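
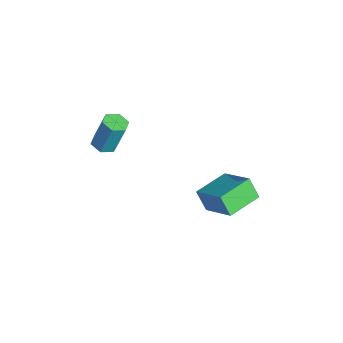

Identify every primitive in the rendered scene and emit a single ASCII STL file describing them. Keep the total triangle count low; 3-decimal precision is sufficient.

solid 
facet normal -0.080 -0.307 -0.948
outer loop
vertex -2.939 -2.173 2.505
vertex -3.476 -2.571 2.679
vertex -3.58 -1.919 2.477
endloop
endfacet
facet normal 0.362 0.878 -0.314
outer loop
vertex -2.939 -2.173 2.505
vertex -3.58 -1.919 2.477
vertex -2.788 -1.591 4.308
endloop
endfacet
facet normal 0.362 0.878 -0.314
outer loop
vertex -2.788 -1.591 4.308
vertex -3.58 -1.919 2.477
vertex -3.429 -1.337 4.28
endloop
endfacet
facet normal 0.080 0.305 0.949
outer loop
vertex -2.788 -1.591 4.308
vertex -3.429 -1.337 4.28
vertex -3.324 -1.989 4.481
endloop
endfacet
facet normal -0.080 -0.307 -0.948
outer loop
vertex -3.58 -1.919 2.477
vertex -3.476 -2.571 2.679
vertex -4.117 -2.317 2.651
endloop
endfacet
facet normal -0.624 0.758 -0.192
outer loop
vertex -3.58 -1.919 2.477
vertex -4.117 -2.317 2.651
vertex -3.429 -1.337 4.28
endloop
endfacet
facet normal -0.624 0.757 -0.192
outer loop
vertex -3.429 -1.337 4.28
vertex -4.117 -2.317 2.651
vertex -3.965 -1.735 4.453
endloop
endfacet
facet normal 0.080 0.305 0.949
outer loop
vertex -3.429 -1.337 4.28
vertex -3.965 -1.735 4.453
vertex -3.324 -1.989 4.481
endloop
endfacet
facet normal -0.080 -0.305 -0.949
outer loop
vertex -4.117 -2.317 2.651
vertex -3.476 -2.571 2.679
vertex -4.012 -2.969 2.852
endloop
endfacet
facet normal -0.985 -0.121 0.122
outer loop
vertex -4.117 -2.317 2.651
vertex -4.012 -2.969 2.852
vertex -3.965 -1.735 4.453
endloop
endfacet
facet normal -0.985 -0.120 0.121
outer loop
vertex -3.965 -1.735 4.453
vertex -4.012 -2.969 2.852
vertex -3.861 -2.387 4.655
endloop
endfacet
facet normal 0.080 0.307 0.948
outer loop
vertex -3.965 -1.735 4.453
vertex -3.861 -2.387 4.655
vertex -3.324 -1.989 4.481
endloop
endfacet
facet normal -0.080 -0.305 -0.949
outer loop
vertex -4.012 -2.969 2.852
vertex -3.476 -2.571 2.679
vertex -3.371 -3.223 2.88
endloop
endfacet
facet normal -0.362 -0.878 0.314
outer loop
vertex -4.012 -2.969 2.852
vertex -3.371 -3.223 2.88
vertex -3.861 -2.387 4.655
endloop
endfacet
facet normal -0.362 -0.878 0.314
outer loop
vertex -3.861 -2.387 4.655
vertex -3.371 -3.223 2.88
vertex -3.22 -2.641 4.683
endloop
endfacet
facet normal 0.080 0.307 0.948
outer loop
vertex -3.861 -2.387 4.655
vertex -3.22 -2.641 4.683
vertex -3.324 -1.989 4.481
endloop
endfacet
facet normal -0.080 -0.305 -0.949
outer loop
vertex -3.371 -3.223 2.88
vertex -3.476 -2.571 2.679
vertex -2.835 -2.825 2.707
endloop
endfacet
facet normal 0.624 -0.757 0.192
outer loop
vertex -3.371 -3.223 2.88
vertex -2.835 -2.825 2.707
vertex -3.22 -2.641 4.683
endloop
endfacet
facet normal 0.624 -0.758 0.192
outer loop
vertex -3.22 -2.641 4.683
vertex -2.835 -2.825 2.707
vertex -2.683 -2.243 4.509
endloop
endfacet
facet normal 0.080 0.307 0.948
outer loop
vertex -3.22 -2.641 4.683
vertex -2.683 -2.243 4.509
vertex -3.324 -1.989 4.481
endloop
endfacet
facet normal -0.080 -0.307 -0.948
outer loop
vertex -2.835 -2.825 2.707
vertex -3.476 -2.571 2.679
vertex -2.939 -2.173 2.505
endloop
endfacet
facet normal 0.985 0.119 -0.122
outer loop
vertex -2.835 -2.825 2.707
vertex -2.939 -2.173 2.505
vertex -2.683 -2.243 4.509
endloop
endfacet
facet normal 0.985 0.121 -0.122
outer loop
vertex -2.683 -2.243 4.509
vertex -2.939 -2.173 2.505
vertex -2.788 -1.591 4.308
endloop
endfacet
facet normal 0.080 0.305 0.949
outer loop
vertex -2.683 -2.243 4.509
vertex -2.788 -1.591 4.308
vertex -3.324 -1.989 4.481
endloop
endfacet
facet normal -0.402 -0.335 0.852
outer loop
vertex -1.884 2.885 -0.994
vertex -2.939 4.518 -0.85
vertex -3.472 1.957 -2.108
endloop
endfacet
facet normal 0.541 -0.838 -0.073
outer loop
vertex -2.961 2.382 -3.19
vertex -1.884 2.885 -0.994
vertex -3.472 1.957 -2.108
endloop
endfacet
facet normal -0.402 -0.335 0.852
outer loop
vertex -3.472 1.957 -2.108
vertex -2.939 4.518 -0.85
vertex -4.527 3.59 -1.964
endloop
endfacet
facet normal -0.738 -0.431 -0.518
outer loop
vertex -4.527 3.59 -1.964
vertex -2.961 2.382 -3.19
vertex -3.472 1.957 -2.108
endloop
endfacet
facet normal 0.738 0.431 0.518
outer loop
vertex -1.884 2.885 -0.994
vertex -2.428 4.943 -1.932
vertex -2.939 4.518 -0.85
endloop
endfacet
facet normal 0.541 -0.838 -0.073
outer loop
vertex -1.373 3.31 -2.076
vertex -1.884 2.885 -0.994
vertex -2.961 2.382 -3.19
endloop
endfacet
facet normal 0.738 0.431 0.518
outer loop
vertex -1.373 3.31 -2.076
vertex -2.428 4.943 -1.932
vertex -1.884 2.885 -0.994
endloop
endfacet
facet normal -0.541 0.838 0.073
outer loop
vertex -2.939 4.518 -0.85
vertex -2.428 4.943 -1.932
vertex -4.527 3.59 -1.964
endloop
endfacet
facet normal -0.738 -0.431 -0.518
outer loop
vertex -4.016 4.015 -3.046
vertex -2.961 2.382 -3.19
vertex -4.527 3.59 -1.964
endloop
endfacet
facet normal -0.541 0.838 0.073
outer loop
vertex -4.527 3.59 -1.964
vertex -2.428 4.943 -1.932
vertex -4.016 4.015 -3.046
endloop
endfacet
facet normal 0.402 0.335 -0.852
outer loop
vertex -4.016 4.015 -3.046
vertex -1.373 3.31 -2.076
vertex -2.961 2.382 -3.19
endloop
endfacet
facet normal 0.402 0.335 -0.852
outer loop
vertex -2.428 4.943 -1.932
vertex -1.373 3.31 -2.076
vertex -4.016 4.015 -3.046
endloop
endfacet

endsolid


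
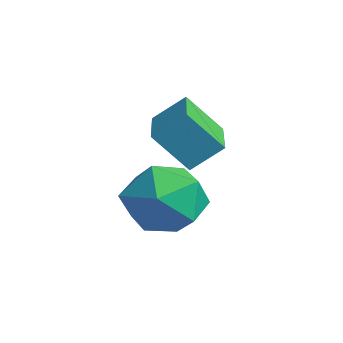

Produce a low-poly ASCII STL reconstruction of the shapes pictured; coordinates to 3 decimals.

solid 
facet normal -0.879 0.422 0.221
outer loop
vertex -1.64 2.06 -2.944
vertex -1.834 1.24 -2.152
vertex -1.291 2.216 -1.853
endloop
endfacet
facet normal -0.410 0.912 0.001
outer loop
vertex -1.64 2.06 -2.944
vertex -1.291 2.216 -1.853
vertex -0.603 2.526 -2.73
endloop
endfacet
facet normal -0.194 0.731 -0.654
outer loop
vertex -1.64 2.06 -2.944
vertex -0.603 2.526 -2.73
vertex -0.723 1.741 -3.572
endloop
endfacet
facet normal -0.530 0.129 -0.839
outer loop
vertex -1.64 2.06 -2.944
vertex -0.723 1.741 -3.572
vertex -1.483 0.946 -3.214
endloop
endfacet
facet normal -0.953 -0.062 -0.298
outer loop
vertex -1.64 2.06 -2.944
vertex -1.483 0.946 -3.214
vertex -1.834 1.24 -2.152
endloop
endfacet
facet normal 0.156 0.887 0.435
outer loop
vertex -0.603 2.526 -2.73
vertex -1.291 2.216 -1.853
vertex -0.157 1.994 -1.806
endloop
endfacet
facet normal -0.604 0.093 0.792
outer loop
vertex -1.291 2.216 -1.853
vertex -1.834 1.24 -2.152
vertex -0.917 1.199 -1.448
endloop
endfacet
facet normal -0.723 -0.689 -0.048
outer loop
vertex -1.834 1.24 -2.152
vertex -1.483 0.946 -3.214
vertex -1.037 0.414 -2.29
endloop
endfacet
facet normal -0.036 -0.381 -0.924
outer loop
vertex -1.483 0.946 -3.214
vertex -0.723 1.741 -3.572
vertex -0.349 0.724 -3.167
endloop
endfacet
facet normal 0.507 0.593 -0.625
outer loop
vertex -0.723 1.741 -3.572
vertex -0.603 2.526 -2.73
vertex 0.194 1.7 -2.868
endloop
endfacet
facet normal 0.530 -0.129 0.839
outer loop
vertex 0.0 0.88 -2.076
vertex -0.157 1.994 -1.806
vertex -0.917 1.199 -1.448
endloop
endfacet
facet normal 0.194 -0.731 0.654
outer loop
vertex 0.0 0.88 -2.076
vertex -0.917 1.199 -1.448
vertex -1.037 0.414 -2.29
endloop
endfacet
facet normal 0.410 -0.912 -0.001
outer loop
vertex 0.0 0.88 -2.076
vertex -1.037 0.414 -2.29
vertex -0.349 0.724 -3.167
endloop
endfacet
facet normal 0.879 -0.422 -0.221
outer loop
vertex 0.0 0.88 -2.076
vertex -0.349 0.724 -3.167
vertex 0.194 1.7 -2.868
endloop
endfacet
facet normal 0.953 0.062 0.298
outer loop
vertex 0.0 0.88 -2.076
vertex 0.194 1.7 -2.868
vertex -0.157 1.994 -1.806
endloop
endfacet
facet normal 0.036 0.381 0.924
outer loop
vertex -0.917 1.199 -1.448
vertex -0.157 1.994 -1.806
vertex -1.291 2.216 -1.853
endloop
endfacet
facet normal -0.507 -0.593 0.625
outer loop
vertex -1.037 0.414 -2.29
vertex -0.917 1.199 -1.448
vertex -1.834 1.24 -2.152
endloop
endfacet
facet normal -0.156 -0.887 -0.435
outer loop
vertex -0.349 0.724 -3.167
vertex -1.037 0.414 -2.29
vertex -1.483 0.946 -3.214
endloop
endfacet
facet normal 0.604 -0.093 -0.792
outer loop
vertex 0.194 1.7 -2.868
vertex -0.349 0.724 -3.167
vertex -0.723 1.741 -3.572
endloop
endfacet
facet normal 0.723 0.689 0.048
outer loop
vertex -0.157 1.994 -1.806
vertex 0.194 1.7 -2.868
vertex -0.603 2.526 -2.73
endloop
endfacet
facet normal -0.889 0.454 -0.063
outer loop
vertex -1.975 2.616 0.143
vertex -1.526 3.356 -0.867
vertex -2.297 1.892 -0.531
endloop
endfacet
facet normal -0.338 -0.557 0.759
outer loop
vertex -0.634 1.044 -0.413
vertex -1.975 2.616 0.143
vertex -2.297 1.892 -0.531
endloop
endfacet
facet normal -0.889 0.454 -0.063
outer loop
vertex -2.297 1.892 -0.531
vertex -1.526 3.356 -0.867
vertex -1.847 2.633 -1.541
endloop
endfacet
facet normal -0.309 -0.696 -0.648
outer loop
vertex -1.847 2.633 -1.541
vertex -0.634 1.044 -0.413
vertex -2.297 1.892 -0.531
endloop
endfacet
facet normal 0.309 0.696 0.648
outer loop
vertex -1.975 2.616 0.143
vertex 0.137 2.508 -0.749
vertex -1.526 3.356 -0.867
endloop
endfacet
facet normal -0.338 -0.557 0.759
outer loop
vertex -0.313 1.767 0.261
vertex -1.975 2.616 0.143
vertex -0.634 1.044 -0.413
endloop
endfacet
facet normal 0.309 0.696 0.648
outer loop
vertex -0.313 1.767 0.261
vertex 0.137 2.508 -0.749
vertex -1.975 2.616 0.143
endloop
endfacet
facet normal 0.338 0.557 -0.759
outer loop
vertex -1.526 3.356 -0.867
vertex 0.137 2.508 -0.749
vertex -1.847 2.633 -1.541
endloop
endfacet
facet normal -0.310 -0.696 -0.648
outer loop
vertex -0.185 1.784 -1.423
vertex -0.634 1.044 -0.413
vertex -1.847 2.633 -1.541
endloop
endfacet
facet normal 0.338 0.556 -0.759
outer loop
vertex -1.847 2.633 -1.541
vertex 0.137 2.508 -0.749
vertex -0.185 1.784 -1.423
endloop
endfacet
facet normal 0.889 -0.453 0.063
outer loop
vertex -0.185 1.784 -1.423
vertex -0.313 1.767 0.261
vertex -0.634 1.044 -0.413
endloop
endfacet
facet normal 0.889 -0.454 0.063
outer loop
vertex 0.137 2.508 -0.749
vertex -0.313 1.767 0.261
vertex -0.185 1.784 -1.423
endloop
endfacet

endsolid


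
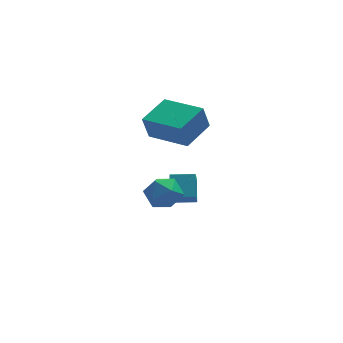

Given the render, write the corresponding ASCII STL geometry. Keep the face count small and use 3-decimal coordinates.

solid 
facet normal -0.972 0.228 -0.053
outer loop
vertex 0.225 -1.693 -3.262
vertex 0.403 -0.762 -2.526
vertex 0.397 -1.134 -4.011
endloop
endfacet
facet normal -0.148 -0.776 -0.613
outer loop
vertex 1.437 -1.378 -3.954
vertex 0.225 -1.693 -3.262
vertex 0.397 -1.134 -4.011
endloop
endfacet
facet normal -0.972 0.228 -0.053
outer loop
vertex 0.397 -1.134 -4.011
vertex 0.403 -0.762 -2.526
vertex 0.575 -0.203 -3.275
endloop
endfacet
facet normal 0.181 0.588 -0.788
outer loop
vertex 0.575 -0.203 -3.275
vertex 1.437 -1.378 -3.954
vertex 0.397 -1.134 -4.011
endloop
endfacet
facet normal -0.181 -0.588 0.788
outer loop
vertex 0.225 -1.693 -3.262
vertex 1.443 -1.006 -2.469
vertex 0.403 -0.762 -2.526
endloop
endfacet
facet normal -0.148 -0.776 -0.613
outer loop
vertex 1.265 -1.937 -3.205
vertex 0.225 -1.693 -3.262
vertex 1.437 -1.378 -3.954
endloop
endfacet
facet normal -0.181 -0.588 0.788
outer loop
vertex 1.265 -1.937 -3.205
vertex 1.443 -1.006 -2.469
vertex 0.225 -1.693 -3.262
endloop
endfacet
facet normal 0.148 0.776 0.613
outer loop
vertex 0.403 -0.762 -2.526
vertex 1.443 -1.006 -2.469
vertex 0.575 -0.203 -3.275
endloop
endfacet
facet normal 0.181 0.588 -0.788
outer loop
vertex 1.615 -0.447 -3.218
vertex 1.437 -1.378 -3.954
vertex 0.575 -0.203 -3.275
endloop
endfacet
facet normal 0.148 0.776 0.613
outer loop
vertex 0.575 -0.203 -3.275
vertex 1.443 -1.006 -2.469
vertex 1.615 -0.447 -3.218
endloop
endfacet
facet normal 0.972 -0.228 0.053
outer loop
vertex 1.615 -0.447 -3.218
vertex 1.265 -1.937 -3.205
vertex 1.437 -1.378 -3.954
endloop
endfacet
facet normal 0.972 -0.228 0.053
outer loop
vertex 1.443 -1.006 -2.469
vertex 1.265 -1.937 -3.205
vertex 1.615 -0.447 -3.218
endloop
endfacet
facet normal -0.703 -0.663 -0.258
outer loop
vertex 0.919 -0.512 0.038
vertex -0.428 0.994 -0.16
vertex 1.228 -0.387 -1.126
endloop
endfacet
facet normal 0.664 -0.742 0.096
outer loop
vertex 2.388 0.706 -0.7
vertex 0.919 -0.512 0.038
vertex 1.228 -0.387 -1.126
endloop
endfacet
facet normal -0.703 -0.663 -0.257
outer loop
vertex 1.228 -0.387 -1.126
vertex -0.428 0.994 -0.16
vertex -0.119 1.118 -1.323
endloop
endfacet
facet normal 0.256 0.103 -0.961
outer loop
vertex -0.119 1.118 -1.323
vertex 2.388 0.706 -0.7
vertex 1.228 -0.387 -1.126
endloop
endfacet
facet normal -0.256 -0.103 0.961
outer loop
vertex 0.919 -0.512 0.038
vertex 0.732 2.087 0.266
vertex -0.428 0.994 -0.16
endloop
endfacet
facet normal 0.664 -0.742 0.097
outer loop
vertex 2.079 0.582 0.463
vertex 0.919 -0.512 0.038
vertex 2.388 0.706 -0.7
endloop
endfacet
facet normal -0.255 -0.103 0.961
outer loop
vertex 2.079 0.582 0.463
vertex 0.732 2.087 0.266
vertex 0.919 -0.512 0.038
endloop
endfacet
facet normal -0.663 0.742 -0.097
outer loop
vertex -0.428 0.994 -0.16
vertex 0.732 2.087 0.266
vertex -0.119 1.118 -1.323
endloop
endfacet
facet normal 0.256 0.102 -0.961
outer loop
vertex 1.041 2.212 -0.898
vertex 2.388 0.706 -0.7
vertex -0.119 1.118 -1.323
endloop
endfacet
facet normal -0.664 0.742 -0.097
outer loop
vertex -0.119 1.118 -1.323
vertex 0.732 2.087 0.266
vertex 1.041 2.212 -0.898
endloop
endfacet
facet normal 0.703 0.663 0.257
outer loop
vertex 1.041 2.212 -0.898
vertex 2.079 0.582 0.463
vertex 2.388 0.706 -0.7
endloop
endfacet
facet normal 0.703 0.663 0.258
outer loop
vertex 0.732 2.087 0.266
vertex 2.079 0.582 0.463
vertex 1.041 2.212 -0.898
endloop
endfacet
facet normal -0.651 0.492 0.577
outer loop
vertex -0.582 -3.19 -1.024
vertex -1.223 -3.679 -1.33
vertex -0.789 -3.928 -0.628
endloop
endfacet
facet normal -0.006 0.474 0.880
outer loop
vertex -0.582 -3.19 -1.024
vertex -0.789 -3.928 -0.628
vertex 0.039 -3.715 -0.737
endloop
endfacet
facet normal 0.458 0.777 0.431
outer loop
vertex -0.582 -3.19 -1.024
vertex 0.039 -3.715 -0.737
vertex 0.117 -3.334 -1.507
endloop
endfacet
facet normal 0.099 0.984 -0.151
outer loop
vertex -0.582 -3.19 -1.024
vertex 0.117 -3.334 -1.507
vertex -0.663 -3.312 -1.874
endloop
endfacet
facet normal -0.587 0.807 -0.060
outer loop
vertex -0.582 -3.19 -1.024
vertex -0.663 -3.312 -1.874
vertex -1.223 -3.679 -1.33
endloop
endfacet
facet normal 0.180 -0.209 0.961
outer loop
vertex 0.039 -3.715 -0.737
vertex -0.789 -3.928 -0.628
vertex -0.217 -4.528 -0.866
endloop
endfacet
facet normal -0.864 -0.181 0.470
outer loop
vertex -0.789 -3.928 -0.628
vertex -1.223 -3.679 -1.33
vertex -0.997 -4.506 -1.233
endloop
endfacet
facet normal -0.760 0.328 -0.561
outer loop
vertex -1.223 -3.679 -1.33
vertex -0.663 -3.312 -1.874
vertex -0.919 -4.125 -2.003
endloop
endfacet
facet normal 0.350 0.614 -0.707
outer loop
vertex -0.663 -3.312 -1.874
vertex 0.117 -3.334 -1.507
vertex -0.091 -3.912 -2.112
endloop
endfacet
facet normal 0.931 0.282 0.234
outer loop
vertex 0.117 -3.334 -1.507
vertex 0.039 -3.715 -0.737
vertex 0.343 -4.161 -1.41
endloop
endfacet
facet normal -0.099 -0.984 0.151
outer loop
vertex -0.298 -4.65 -1.716
vertex -0.217 -4.528 -0.866
vertex -0.997 -4.506 -1.233
endloop
endfacet
facet normal -0.458 -0.777 -0.431
outer loop
vertex -0.298 -4.65 -1.716
vertex -0.997 -4.506 -1.233
vertex -0.919 -4.125 -2.003
endloop
endfacet
facet normal 0.006 -0.474 -0.880
outer loop
vertex -0.298 -4.65 -1.716
vertex -0.919 -4.125 -2.003
vertex -0.091 -3.912 -2.112
endloop
endfacet
facet normal 0.651 -0.492 -0.577
outer loop
vertex -0.298 -4.65 -1.716
vertex -0.091 -3.912 -2.112
vertex 0.343 -4.161 -1.41
endloop
endfacet
facet normal 0.587 -0.807 0.060
outer loop
vertex -0.298 -4.65 -1.716
vertex 0.343 -4.161 -1.41
vertex -0.217 -4.528 -0.866
endloop
endfacet
facet normal -0.350 -0.614 0.707
outer loop
vertex -0.997 -4.506 -1.233
vertex -0.217 -4.528 -0.866
vertex -0.789 -3.928 -0.628
endloop
endfacet
facet normal -0.931 -0.282 -0.234
outer loop
vertex -0.919 -4.125 -2.003
vertex -0.997 -4.506 -1.233
vertex -1.223 -3.679 -1.33
endloop
endfacet
facet normal -0.180 0.209 -0.961
outer loop
vertex -0.091 -3.912 -2.112
vertex -0.919 -4.125 -2.003
vertex -0.663 -3.312 -1.874
endloop
endfacet
facet normal 0.864 0.181 -0.470
outer loop
vertex 0.343 -4.161 -1.41
vertex -0.091 -3.912 -2.112
vertex 0.117 -3.334 -1.507
endloop
endfacet
facet normal 0.760 -0.328 0.561
outer loop
vertex -0.217 -4.528 -0.866
vertex 0.343 -4.161 -1.41
vertex 0.039 -3.715 -0.737
endloop
endfacet

endsolid


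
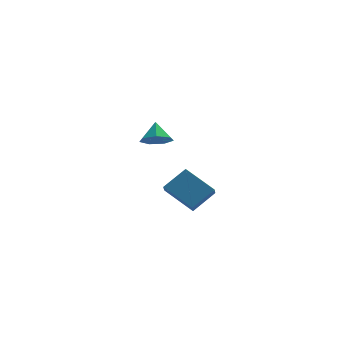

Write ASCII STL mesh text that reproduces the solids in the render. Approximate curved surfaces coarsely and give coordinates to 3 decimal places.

solid 
facet normal -0.691 -0.445 -0.570
outer loop
vertex -2.099 -4.887 -2.845
vertex -3.484 -3.956 -1.894
vertex -2.054 -4.277 -3.376
endloop
endfacet
facet normal 0.721 -0.485 -0.496
outer loop
vertex -0.976 -3.584 -2.486
vertex -2.099 -4.887 -2.845
vertex -2.054 -4.277 -3.376
endloop
endfacet
facet normal -0.691 -0.444 -0.570
outer loop
vertex -2.054 -4.277 -3.376
vertex -3.484 -3.956 -1.894
vertex -3.438 -3.346 -2.425
endloop
endfacet
facet normal 0.057 0.753 -0.655
outer loop
vertex -3.438 -3.346 -2.425
vertex -0.976 -3.584 -2.486
vertex -2.054 -4.277 -3.376
endloop
endfacet
facet normal -0.057 -0.753 0.655
outer loop
vertex -2.099 -4.887 -2.845
vertex -2.406 -3.263 -1.004
vertex -3.484 -3.956 -1.894
endloop
endfacet
facet normal 0.721 -0.485 -0.495
outer loop
vertex -1.022 -4.194 -1.955
vertex -2.099 -4.887 -2.845
vertex -0.976 -3.584 -2.486
endloop
endfacet
facet normal -0.057 -0.753 0.655
outer loop
vertex -1.022 -4.194 -1.955
vertex -2.406 -3.263 -1.004
vertex -2.099 -4.887 -2.845
endloop
endfacet
facet normal -0.721 0.485 0.495
outer loop
vertex -3.484 -3.956 -1.894
vertex -2.406 -3.263 -1.004
vertex -3.438 -3.346 -2.425
endloop
endfacet
facet normal 0.057 0.753 -0.655
outer loop
vertex -2.361 -2.653 -1.535
vertex -0.976 -3.584 -2.486
vertex -3.438 -3.346 -2.425
endloop
endfacet
facet normal -0.721 0.484 0.495
outer loop
vertex -3.438 -3.346 -2.425
vertex -2.406 -3.263 -1.004
vertex -2.361 -2.653 -1.535
endloop
endfacet
facet normal 0.691 0.445 0.571
outer loop
vertex -2.361 -2.653 -1.535
vertex -1.022 -4.194 -1.955
vertex -0.976 -3.584 -2.486
endloop
endfacet
facet normal 0.691 0.445 0.570
outer loop
vertex -2.406 -3.263 -1.004
vertex -1.022 -4.194 -1.955
vertex -2.361 -2.653 -1.535
endloop
endfacet
facet normal 0.049 -0.661 -0.749
outer loop
vertex -3.48 3.266 -2.302
vertex -3.88 2.64 -1.776
vertex -4.269 3.244 -2.334
endloop
endfacet
facet normal -0.021 0.988 -0.150
outer loop
vertex -3.48 3.266 -2.302
vertex -4.269 3.244 -2.334
vertex -3.94 3.48 -0.824
endloop
endfacet
facet normal 0.047 -0.661 -0.749
outer loop
vertex -4.269 3.244 -2.334
vertex -3.88 2.64 -1.776
vertex -4.764 2.768 -1.945
endloop
endfacet
facet normal -0.679 0.733 0.033
outer loop
vertex -4.269 3.244 -2.334
vertex -4.764 2.768 -1.945
vertex -3.94 3.48 -0.824
endloop
endfacet
facet normal 0.048 -0.661 -0.749
outer loop
vertex -4.764 2.768 -1.945
vertex -3.88 2.64 -1.776
vertex -4.593 2.195 -1.429
endloop
endfacet
facet normal -0.845 0.195 0.497
outer loop
vertex -4.764 2.768 -1.945
vertex -4.593 2.195 -1.429
vertex -3.94 3.48 -0.824
endloop
endfacet
facet normal 0.048 -0.661 -0.749
outer loop
vertex -4.593 2.195 -1.429
vertex -3.88 2.64 -1.776
vertex -3.885 1.958 -1.174
endloop
endfacet
facet normal -0.395 -0.219 0.892
outer loop
vertex -4.593 2.195 -1.429
vertex -3.885 1.958 -1.174
vertex -3.94 3.48 -0.824
endloop
endfacet
facet normal 0.048 -0.661 -0.749
outer loop
vertex -3.885 1.958 -1.174
vertex -3.88 2.64 -1.776
vertex -3.172 2.234 -1.372
endloop
endfacet
facet normal 0.333 -0.200 0.921
outer loop
vertex -3.885 1.958 -1.174
vertex -3.172 2.234 -1.372
vertex -3.94 3.48 -0.824
endloop
endfacet
facet normal 0.049 -0.660 -0.749
outer loop
vertex -3.172 2.234 -1.372
vertex -3.88 2.64 -1.776
vertex -2.992 2.817 -1.874
endloop
endfacet
facet normal 0.791 0.240 0.563
outer loop
vertex -3.172 2.234 -1.372
vertex -2.992 2.817 -1.874
vertex -3.94 3.48 -0.824
endloop
endfacet
facet normal 0.049 -0.661 -0.749
outer loop
vertex -2.992 2.817 -1.874
vertex -3.88 2.64 -1.776
vertex -3.48 3.266 -2.302
endloop
endfacet
facet normal 0.633 0.769 0.086
outer loop
vertex -2.992 2.817 -1.874
vertex -3.48 3.266 -2.302
vertex -3.94 3.48 -0.824
endloop
endfacet

endsolid


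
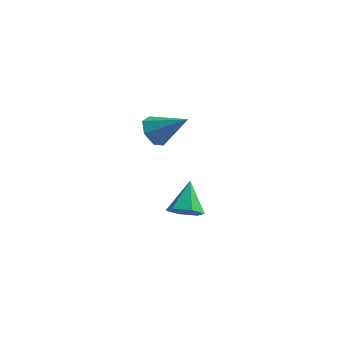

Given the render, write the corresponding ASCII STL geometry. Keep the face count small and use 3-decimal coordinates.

solid 
facet normal 0.084 -0.728 -0.680
outer loop
vertex 4.363 -2.582 -3.593
vertex 3.853 -2.027 -4.25
vertex 4.849 -1.956 -4.203
endloop
endfacet
facet normal 0.763 0.037 0.646
outer loop
vertex 4.363 -2.582 -3.593
vertex 4.849 -1.956 -4.203
vertex 3.687 -0.593 -2.91
endloop
endfacet
facet normal 0.084 -0.728 -0.680
outer loop
vertex 4.849 -1.956 -4.203
vertex 3.853 -2.027 -4.25
vertex 4.339 -1.401 -4.86
endloop
endfacet
facet normal 0.750 0.661 -0.023
outer loop
vertex 4.849 -1.956 -4.203
vertex 4.339 -1.401 -4.86
vertex 3.687 -0.593 -2.91
endloop
endfacet
facet normal 0.084 -0.728 -0.680
outer loop
vertex 4.339 -1.401 -4.86
vertex 3.853 -2.027 -4.25
vertex 3.343 -1.472 -4.907
endloop
endfacet
facet normal -0.047 0.917 -0.396
outer loop
vertex 4.339 -1.401 -4.86
vertex 3.343 -1.472 -4.907
vertex 3.687 -0.593 -2.91
endloop
endfacet
facet normal 0.085 -0.728 -0.681
outer loop
vertex 3.343 -1.472 -4.907
vertex 3.853 -2.027 -4.25
vertex 2.856 -2.098 -4.298
endloop
endfacet
facet normal -0.830 0.549 -0.099
outer loop
vertex 3.343 -1.472 -4.907
vertex 2.856 -2.098 -4.298
vertex 3.687 -0.593 -2.91
endloop
endfacet
facet normal 0.085 -0.728 -0.681
outer loop
vertex 2.856 -2.098 -4.298
vertex 3.853 -2.027 -4.25
vertex 3.366 -2.653 -3.641
endloop
endfacet
facet normal -0.817 -0.075 0.571
outer loop
vertex 2.856 -2.098 -4.298
vertex 3.366 -2.653 -3.641
vertex 3.687 -0.593 -2.91
endloop
endfacet
facet normal 0.085 -0.728 -0.681
outer loop
vertex 3.366 -2.653 -3.641
vertex 3.853 -2.027 -4.25
vertex 4.363 -2.582 -3.593
endloop
endfacet
facet normal -0.022 -0.331 0.943
outer loop
vertex 3.366 -2.653 -3.641
vertex 4.363 -2.582 -3.593
vertex 3.687 -0.593 -2.91
endloop
endfacet
facet normal -0.821 -0.014 -0.571
outer loop
vertex 3.004 -2.438 1.556
vertex 2.581 -3.034 2.178
vertex 2.572 -2.074 2.168
endloop
endfacet
facet normal 0.538 0.835 -0.117
outer loop
vertex 3.004 -2.438 1.556
vertex 2.572 -2.074 2.168
vertex 4.279 -3.006 3.362
endloop
endfacet
facet normal -0.820 -0.014 -0.572
outer loop
vertex 2.572 -2.074 2.168
vertex 2.581 -3.034 2.178
vertex 2.146 -2.433 2.788
endloop
endfacet
facet normal 0.080 0.838 0.540
outer loop
vertex 2.572 -2.074 2.168
vertex 2.146 -2.433 2.788
vertex 4.279 -3.006 3.362
endloop
endfacet
facet normal -0.821 -0.014 -0.571
outer loop
vertex 2.146 -2.433 2.788
vertex 2.581 -3.034 2.178
vertex 2.048 -3.245 2.949
endloop
endfacet
facet normal -0.200 0.214 0.956
outer loop
vertex 2.146 -2.433 2.788
vertex 2.048 -3.245 2.949
vertex 4.279 -3.006 3.362
endloop
endfacet
facet normal -0.821 -0.014 -0.571
outer loop
vertex 2.048 -3.245 2.949
vertex 2.581 -3.034 2.178
vertex 2.351 -3.898 2.529
endloop
endfacet
facet normal -0.091 -0.568 0.818
outer loop
vertex 2.048 -3.245 2.949
vertex 2.351 -3.898 2.529
vertex 4.279 -3.006 3.362
endloop
endfacet
facet normal -0.820 -0.014 -0.572
outer loop
vertex 2.351 -3.898 2.529
vertex 2.581 -3.034 2.178
vertex 2.827 -3.9 1.846
endloop
endfacet
facet normal 0.325 -0.917 0.229
outer loop
vertex 2.351 -3.898 2.529
vertex 2.827 -3.9 1.846
vertex 4.279 -3.006 3.362
endloop
endfacet
facet normal -0.820 -0.014 -0.572
outer loop
vertex 2.827 -3.9 1.846
vertex 2.581 -3.034 2.178
vertex 3.118 -3.251 1.413
endloop
endfacet
facet normal 0.734 -0.573 -0.365
outer loop
vertex 2.827 -3.9 1.846
vertex 3.118 -3.251 1.413
vertex 4.279 -3.006 3.362
endloop
endfacet
facet normal -0.820 -0.014 -0.572
outer loop
vertex 3.118 -3.251 1.413
vertex 2.581 -3.034 2.178
vertex 3.004 -2.438 1.556
endloop
endfacet
facet normal 0.829 0.208 -0.520
outer loop
vertex 3.118 -3.251 1.413
vertex 3.004 -2.438 1.556
vertex 4.279 -3.006 3.362
endloop
endfacet

endsolid


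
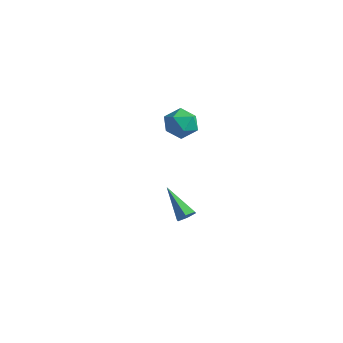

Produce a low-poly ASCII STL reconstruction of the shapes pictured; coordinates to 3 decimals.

solid 
facet normal 0.777 -0.200 -0.596
outer loop
vertex 0.767 1.611 -3.936
vertex 0.418 1.405 -4.322
vertex 0.553 1.949 -4.328
endloop
endfacet
facet normal 0.298 0.797 0.525
outer loop
vertex 0.767 1.611 -3.936
vertex 0.553 1.949 -4.328
vertex -1.098 1.795 -3.158
endloop
endfacet
facet normal 0.777 -0.199 -0.598
outer loop
vertex 0.553 1.949 -4.328
vertex 0.418 1.405 -4.322
vertex 0.203 1.743 -4.714
endloop
endfacet
facet normal -0.267 0.930 -0.254
outer loop
vertex 0.553 1.949 -4.328
vertex 0.203 1.743 -4.714
vertex -1.098 1.795 -3.158
endloop
endfacet
facet normal 0.776 -0.200 -0.598
outer loop
vertex 0.203 1.743 -4.714
vertex 0.418 1.405 -4.322
vertex 0.068 1.2 -4.708
endloop
endfacet
facet normal -0.752 0.180 -0.635
outer loop
vertex 0.203 1.743 -4.714
vertex 0.068 1.2 -4.708
vertex -1.098 1.795 -3.158
endloop
endfacet
facet normal 0.776 -0.201 -0.597
outer loop
vertex 0.068 1.2 -4.708
vertex 0.418 1.405 -4.322
vertex 0.282 0.862 -4.316
endloop
endfacet
facet normal -0.673 -0.701 -0.237
outer loop
vertex 0.068 1.2 -4.708
vertex 0.282 0.862 -4.316
vertex -1.098 1.795 -3.158
endloop
endfacet
facet normal 0.777 -0.201 -0.597
outer loop
vertex 0.282 0.862 -4.316
vertex 0.418 1.405 -4.322
vertex 0.632 1.068 -3.93
endloop
endfacet
facet normal -0.108 -0.833 0.543
outer loop
vertex 0.282 0.862 -4.316
vertex 0.632 1.068 -3.93
vertex -1.098 1.795 -3.158
endloop
endfacet
facet normal 0.777 -0.200 -0.596
outer loop
vertex 0.632 1.068 -3.93
vertex 0.418 1.405 -4.322
vertex 0.767 1.611 -3.936
endloop
endfacet
facet normal 0.377 -0.083 0.923
outer loop
vertex 0.632 1.068 -3.93
vertex 0.767 1.611 -3.936
vertex -1.098 1.795 -3.158
endloop
endfacet
facet normal 0.235 0.644 0.728
outer loop
vertex 0.479 1.992 2.516
vertex -0.034 1.514 3.104
vertex 0.852 1.31 2.999
endloop
endfacet
facet normal 0.763 0.595 0.251
outer loop
vertex 0.479 1.992 2.516
vertex 0.852 1.31 2.999
vertex 1.063 1.412 2.115
endloop
endfacet
facet normal 0.501 0.773 -0.388
outer loop
vertex 0.479 1.992 2.516
vertex 1.063 1.412 2.115
vertex 0.307 1.68 1.673
endloop
endfacet
facet normal -0.190 0.933 -0.306
outer loop
vertex 0.479 1.992 2.516
vertex 0.307 1.68 1.673
vertex -0.37 1.743 2.285
endloop
endfacet
facet normal -0.355 0.853 0.384
outer loop
vertex 0.479 1.992 2.516
vertex -0.37 1.743 2.285
vertex -0.034 1.514 3.104
endloop
endfacet
facet normal 0.971 -0.088 0.222
outer loop
vertex 1.063 1.412 2.115
vertex 0.852 1.31 2.999
vertex 0.91 0.577 2.455
endloop
endfacet
facet normal 0.116 -0.007 0.993
outer loop
vertex 0.852 1.31 2.999
vertex -0.034 1.514 3.104
vertex 0.233 0.64 3.067
endloop
endfacet
facet normal -0.837 0.331 0.436
outer loop
vertex -0.034 1.514 3.104
vertex -0.37 1.743 2.285
vertex -0.523 0.908 2.625
endloop
endfacet
facet normal -0.572 0.459 -0.680
outer loop
vertex -0.37 1.743 2.285
vertex 0.307 1.68 1.673
vertex -0.312 1.01 1.741
endloop
endfacet
facet normal 0.547 0.201 -0.813
outer loop
vertex 0.307 1.68 1.673
vertex 1.063 1.412 2.115
vertex 0.574 0.806 1.636
endloop
endfacet
facet normal 0.190 -0.933 0.306
outer loop
vertex 0.061 0.328 2.224
vertex 0.91 0.577 2.455
vertex 0.233 0.64 3.067
endloop
endfacet
facet normal -0.501 -0.773 0.388
outer loop
vertex 0.061 0.328 2.224
vertex 0.233 0.64 3.067
vertex -0.523 0.908 2.625
endloop
endfacet
facet normal -0.763 -0.595 -0.251
outer loop
vertex 0.061 0.328 2.224
vertex -0.523 0.908 2.625
vertex -0.312 1.01 1.741
endloop
endfacet
facet normal -0.235 -0.644 -0.728
outer loop
vertex 0.061 0.328 2.224
vertex -0.312 1.01 1.741
vertex 0.574 0.806 1.636
endloop
endfacet
facet normal 0.355 -0.853 -0.384
outer loop
vertex 0.061 0.328 2.224
vertex 0.574 0.806 1.636
vertex 0.91 0.577 2.455
endloop
endfacet
facet normal 0.572 -0.459 0.680
outer loop
vertex 0.233 0.64 3.067
vertex 0.91 0.577 2.455
vertex 0.852 1.31 2.999
endloop
endfacet
facet normal -0.547 -0.201 0.813
outer loop
vertex -0.523 0.908 2.625
vertex 0.233 0.64 3.067
vertex -0.034 1.514 3.104
endloop
endfacet
facet normal -0.971 0.088 -0.222
outer loop
vertex -0.312 1.01 1.741
vertex -0.523 0.908 2.625
vertex -0.37 1.743 2.285
endloop
endfacet
facet normal -0.116 0.007 -0.993
outer loop
vertex 0.574 0.806 1.636
vertex -0.312 1.01 1.741
vertex 0.307 1.68 1.673
endloop
endfacet
facet normal 0.837 -0.331 -0.436
outer loop
vertex 0.91 0.577 2.455
vertex 0.574 0.806 1.636
vertex 1.063 1.412 2.115
endloop
endfacet

endsolid


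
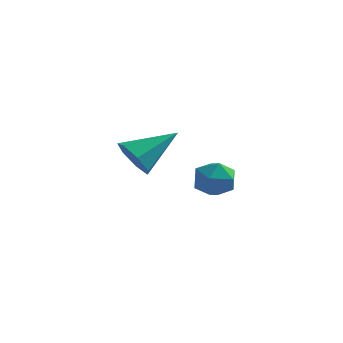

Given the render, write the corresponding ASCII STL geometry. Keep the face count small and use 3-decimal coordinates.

solid 
facet normal 0.055 0.964 0.261
outer loop
vertex 2.019 -1.619 3.474
vertex 1.775 -1.822 4.276
vertex 2.612 -1.814 4.069
endloop
endfacet
facet normal 0.524 0.812 -0.256
outer loop
vertex 2.019 -1.619 3.474
vertex 2.612 -1.814 4.069
vertex 2.691 -2.118 3.266
endloop
endfacet
facet normal 0.161 0.556 -0.815
outer loop
vertex 2.019 -1.619 3.474
vertex 2.691 -2.118 3.266
vertex 1.903 -2.314 2.977
endloop
endfacet
facet normal -0.532 0.549 -0.644
outer loop
vertex 2.019 -1.619 3.474
vertex 1.903 -2.314 2.977
vertex 1.337 -2.131 3.601
endloop
endfacet
facet normal -0.598 0.801 0.021
outer loop
vertex 2.019 -1.619 3.474
vertex 1.337 -2.131 3.601
vertex 1.775 -1.822 4.276
endloop
endfacet
facet normal 0.955 0.297 -0.019
outer loop
vertex 2.691 -2.118 3.266
vertex 2.612 -1.814 4.069
vertex 2.863 -2.629 3.939
endloop
endfacet
facet normal 0.197 0.541 0.818
outer loop
vertex 2.612 -1.814 4.069
vertex 1.775 -1.822 4.276
vertex 2.297 -2.446 4.563
endloop
endfacet
facet normal -0.859 0.278 0.430
outer loop
vertex 1.775 -1.822 4.276
vertex 1.337 -2.131 3.601
vertex 1.509 -2.642 4.274
endloop
endfacet
facet normal -0.753 -0.129 -0.645
outer loop
vertex 1.337 -2.131 3.601
vertex 1.903 -2.314 2.977
vertex 1.588 -2.946 3.471
endloop
endfacet
facet normal 0.367 -0.117 -0.923
outer loop
vertex 1.903 -2.314 2.977
vertex 2.691 -2.118 3.266
vertex 2.425 -2.938 3.264
endloop
endfacet
facet normal 0.532 -0.549 0.644
outer loop
vertex 2.181 -3.141 4.066
vertex 2.863 -2.629 3.939
vertex 2.297 -2.446 4.563
endloop
endfacet
facet normal -0.161 -0.556 0.815
outer loop
vertex 2.181 -3.141 4.066
vertex 2.297 -2.446 4.563
vertex 1.509 -2.642 4.274
endloop
endfacet
facet normal -0.524 -0.812 0.256
outer loop
vertex 2.181 -3.141 4.066
vertex 1.509 -2.642 4.274
vertex 1.588 -2.946 3.471
endloop
endfacet
facet normal -0.055 -0.964 -0.261
outer loop
vertex 2.181 -3.141 4.066
vertex 1.588 -2.946 3.471
vertex 2.425 -2.938 3.264
endloop
endfacet
facet normal 0.598 -0.801 -0.021
outer loop
vertex 2.181 -3.141 4.066
vertex 2.425 -2.938 3.264
vertex 2.863 -2.629 3.939
endloop
endfacet
facet normal 0.753 0.129 0.645
outer loop
vertex 2.297 -2.446 4.563
vertex 2.863 -2.629 3.939
vertex 2.612 -1.814 4.069
endloop
endfacet
facet normal -0.367 0.117 0.923
outer loop
vertex 1.509 -2.642 4.274
vertex 2.297 -2.446 4.563
vertex 1.775 -1.822 4.276
endloop
endfacet
facet normal -0.955 -0.297 0.019
outer loop
vertex 1.588 -2.946 3.471
vertex 1.509 -2.642 4.274
vertex 1.337 -2.131 3.601
endloop
endfacet
facet normal -0.197 -0.541 -0.818
outer loop
vertex 2.425 -2.938 3.264
vertex 1.588 -2.946 3.471
vertex 1.903 -2.314 2.977
endloop
endfacet
facet normal 0.859 -0.278 -0.430
outer loop
vertex 2.863 -2.629 3.939
vertex 2.425 -2.938 3.264
vertex 2.691 -2.118 3.266
endloop
endfacet
facet normal -0.590 -0.625 -0.511
outer loop
vertex -1.92 0.326 3.351
vertex -2.41 1.074 3.003
vertex -1.635 0.643 2.635
endloop
endfacet
facet normal 0.901 -0.393 0.185
outer loop
vertex -1.92 0.326 3.351
vertex -1.635 0.643 2.635
vertex -1.17 2.386 4.077
endloop
endfacet
facet normal -0.590 -0.625 -0.511
outer loop
vertex -1.635 0.643 2.635
vertex -2.41 1.074 3.003
vertex -1.934 1.285 2.196
endloop
endfacet
facet normal 0.893 0.120 -0.433
outer loop
vertex -1.635 0.643 2.635
vertex -1.934 1.285 2.196
vertex -1.17 2.386 4.077
endloop
endfacet
facet normal -0.590 -0.624 -0.512
outer loop
vertex -1.934 1.285 2.196
vertex -2.41 1.074 3.003
vertex -2.591 1.768 2.365
endloop
endfacet
facet normal 0.382 0.722 -0.577
outer loop
vertex -1.934 1.285 2.196
vertex -2.591 1.768 2.365
vertex -1.17 2.386 4.077
endloop
endfacet
facet normal -0.590 -0.624 -0.512
outer loop
vertex -2.591 1.768 2.365
vertex -2.41 1.074 3.003
vertex -3.112 1.729 3.014
endloop
endfacet
facet normal -0.247 0.959 -0.141
outer loop
vertex -2.591 1.768 2.365
vertex -3.112 1.729 3.014
vertex -1.17 2.386 4.077
endloop
endfacet
facet normal -0.591 -0.625 -0.511
outer loop
vertex -3.112 1.729 3.014
vertex -2.41 1.074 3.003
vertex -3.104 1.197 3.655
endloop
endfacet
facet normal -0.521 0.653 0.549
outer loop
vertex -3.112 1.729 3.014
vertex -3.104 1.197 3.655
vertex -1.17 2.386 4.077
endloop
endfacet
facet normal -0.591 -0.624 -0.511
outer loop
vertex -3.104 1.197 3.655
vertex -2.41 1.074 3.003
vertex -2.573 0.572 3.805
endloop
endfacet
facet normal -0.233 0.035 0.972
outer loop
vertex -3.104 1.197 3.655
vertex -2.573 0.572 3.805
vertex -1.17 2.386 4.077
endloop
endfacet
facet normal -0.591 -0.625 -0.511
outer loop
vertex -2.573 0.572 3.805
vertex -2.41 1.074 3.003
vertex -1.92 0.326 3.351
endloop
endfacet
facet normal 0.400 -0.431 0.809
outer loop
vertex -2.573 0.572 3.805
vertex -1.92 0.326 3.351
vertex -1.17 2.386 4.077
endloop
endfacet

endsolid


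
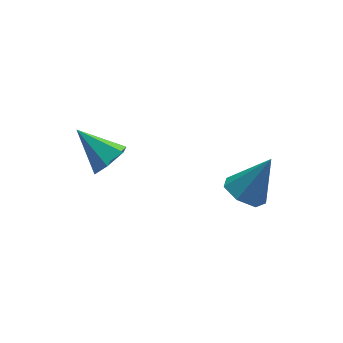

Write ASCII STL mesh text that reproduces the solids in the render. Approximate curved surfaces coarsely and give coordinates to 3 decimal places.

solid 
facet normal -0.542 -0.087 -0.836
outer loop
vertex 1.61 -2.791 -1.427
vertex 0.959 -2.331 -1.053
vertex 1.64 -2.034 -1.525
endloop
endfacet
facet normal 0.985 -0.060 -0.161
outer loop
vertex 1.61 -2.791 -1.427
vertex 1.64 -2.034 -1.525
vertex 1.961 -2.169 0.493
endloop
endfacet
facet normal -0.541 -0.088 -0.836
outer loop
vertex 1.64 -2.034 -1.525
vertex 0.959 -2.331 -1.053
vertex 1.158 -1.501 -1.269
endloop
endfacet
facet normal 0.723 0.687 -0.069
outer loop
vertex 1.64 -2.034 -1.525
vertex 1.158 -1.501 -1.269
vertex 1.961 -2.169 0.493
endloop
endfacet
facet normal -0.542 -0.088 -0.836
outer loop
vertex 1.158 -1.501 -1.269
vertex 0.959 -2.331 -1.053
vertex 0.526 -1.592 -0.85
endloop
endfacet
facet normal 0.078 0.943 0.322
outer loop
vertex 1.158 -1.501 -1.269
vertex 0.526 -1.592 -0.85
vertex 1.961 -2.169 0.493
endloop
endfacet
facet normal -0.542 -0.088 -0.836
outer loop
vertex 0.526 -1.592 -0.85
vertex 0.959 -2.331 -1.053
vertex 0.22 -2.239 -0.584
endloop
endfacet
facet normal -0.466 0.516 0.719
outer loop
vertex 0.526 -1.592 -0.85
vertex 0.22 -2.239 -0.584
vertex 1.961 -2.169 0.493
endloop
endfacet
facet normal -0.542 -0.087 -0.836
outer loop
vertex 0.22 -2.239 -0.584
vertex 0.959 -2.331 -1.053
vertex 0.471 -2.955 -0.672
endloop
endfacet
facet normal -0.498 -0.276 0.822
outer loop
vertex 0.22 -2.239 -0.584
vertex 0.471 -2.955 -0.672
vertex 1.961 -2.169 0.493
endloop
endfacet
facet normal -0.542 -0.087 -0.836
outer loop
vertex 0.471 -2.955 -0.672
vertex 0.959 -2.331 -1.053
vertex 1.089 -3.201 -1.047
endloop
endfacet
facet normal 0.005 -0.832 0.555
outer loop
vertex 0.471 -2.955 -0.672
vertex 1.089 -3.201 -1.047
vertex 1.961 -2.169 0.493
endloop
endfacet
facet normal -0.542 -0.087 -0.836
outer loop
vertex 1.089 -3.201 -1.047
vertex 0.959 -2.331 -1.053
vertex 1.61 -2.791 -1.427
endloop
endfacet
facet normal 0.666 -0.737 0.117
outer loop
vertex 1.089 -3.201 -1.047
vertex 1.61 -2.791 -1.427
vertex 1.961 -2.169 0.493
endloop
endfacet
facet normal 0.535 -0.612 -0.582
outer loop
vertex -2.35 1.414 -1.245
vertex -3.046 1.026 -1.477
vertex -2.771 1.678 -1.91
endloop
endfacet
facet normal 0.430 0.899 0.084
outer loop
vertex -2.35 1.414 -1.245
vertex -2.771 1.678 -1.91
vertex -4.014 2.134 -0.423
endloop
endfacet
facet normal 0.535 -0.612 -0.582
outer loop
vertex -2.771 1.678 -1.91
vertex -3.046 1.026 -1.477
vertex -3.467 1.291 -2.142
endloop
endfacet
facet normal -0.291 0.819 -0.494
outer loop
vertex -2.771 1.678 -1.91
vertex -3.467 1.291 -2.142
vertex -4.014 2.134 -0.423
endloop
endfacet
facet normal 0.535 -0.612 -0.583
outer loop
vertex -3.467 1.291 -2.142
vertex -3.046 1.026 -1.477
vertex -3.742 0.638 -1.709
endloop
endfacet
facet normal -0.920 0.146 -0.364
outer loop
vertex -3.467 1.291 -2.142
vertex -3.742 0.638 -1.709
vertex -4.014 2.134 -0.423
endloop
endfacet
facet normal 0.535 -0.613 -0.581
outer loop
vertex -3.742 0.638 -1.709
vertex -3.046 1.026 -1.477
vertex -3.322 0.374 -1.044
endloop
endfacet
facet normal -0.826 -0.446 0.344
outer loop
vertex -3.742 0.638 -1.709
vertex -3.322 0.374 -1.044
vertex -4.014 2.134 -0.423
endloop
endfacet
facet normal 0.533 -0.613 -0.583
outer loop
vertex -3.322 0.374 -1.044
vertex -3.046 1.026 -1.477
vertex -2.625 0.761 -0.813
endloop
endfacet
facet normal -0.103 -0.367 0.925
outer loop
vertex -3.322 0.374 -1.044
vertex -2.625 0.761 -0.813
vertex -4.014 2.134 -0.423
endloop
endfacet
facet normal 0.535 -0.611 -0.583
outer loop
vertex -2.625 0.761 -0.813
vertex -3.046 1.026 -1.477
vertex -2.35 1.414 -1.245
endloop
endfacet
facet normal 0.525 0.305 0.795
outer loop
vertex -2.625 0.761 -0.813
vertex -2.35 1.414 -1.245
vertex -4.014 2.134 -0.423
endloop
endfacet

endsolid


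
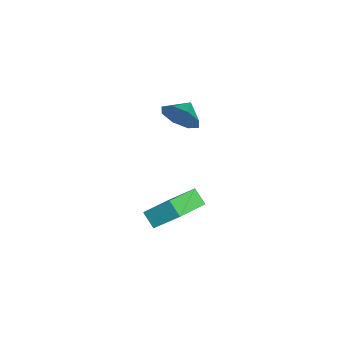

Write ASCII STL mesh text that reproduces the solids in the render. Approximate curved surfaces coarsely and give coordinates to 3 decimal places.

solid 
facet normal 0.879 -0.334 -0.340
outer loop
vertex 0.868 -3.22 3.599
vertex 0.398 -3.64 2.797
vertex 0.819 -2.731 2.992
endloop
endfacet
facet normal -0.250 0.744 0.620
outer loop
vertex 0.868 -3.22 3.599
vertex 0.819 -2.731 2.992
vertex -0.498 -3.3 3.143
endloop
endfacet
facet normal 0.879 -0.334 -0.340
outer loop
vertex 0.819 -2.731 2.992
vertex 0.398 -3.64 2.797
vertex 0.523 -2.775 2.271
endloop
endfacet
facet normal -0.385 0.917 0.102
outer loop
vertex 0.819 -2.731 2.992
vertex 0.523 -2.775 2.271
vertex -0.498 -3.3 3.143
endloop
endfacet
facet normal 0.880 -0.333 -0.339
outer loop
vertex 0.523 -2.775 2.271
vertex 0.398 -3.64 2.797
vertex 0.155 -3.326 1.857
endloop
endfacet
facet normal -0.643 0.686 -0.341
outer loop
vertex 0.523 -2.775 2.271
vertex 0.155 -3.326 1.857
vertex -0.498 -3.3 3.143
endloop
endfacet
facet normal 0.879 -0.334 -0.339
outer loop
vertex 0.155 -3.326 1.857
vertex 0.398 -3.64 2.797
vertex -0.071 -4.06 1.994
endloop
endfacet
facet normal -0.875 0.186 -0.448
outer loop
vertex 0.155 -3.326 1.857
vertex -0.071 -4.06 1.994
vertex -0.498 -3.3 3.143
endloop
endfacet
facet normal 0.880 -0.333 -0.339
outer loop
vertex -0.071 -4.06 1.994
vertex 0.398 -3.64 2.797
vertex -0.022 -4.549 2.601
endloop
endfacet
facet normal -0.944 -0.291 -0.158
outer loop
vertex -0.071 -4.06 1.994
vertex -0.022 -4.549 2.601
vertex -0.498 -3.3 3.143
endloop
endfacet
facet normal 0.879 -0.333 -0.340
outer loop
vertex -0.022 -4.549 2.601
vertex 0.398 -3.64 2.797
vertex 0.274 -4.505 3.323
endloop
endfacet
facet normal -0.809 -0.465 0.360
outer loop
vertex -0.022 -4.549 2.601
vertex 0.274 -4.505 3.323
vertex -0.498 -3.3 3.143
endloop
endfacet
facet normal 0.879 -0.333 -0.340
outer loop
vertex 0.274 -4.505 3.323
vertex 0.398 -3.64 2.797
vertex 0.642 -3.955 3.736
endloop
endfacet
facet normal -0.551 -0.233 0.801
outer loop
vertex 0.274 -4.505 3.323
vertex 0.642 -3.955 3.736
vertex -0.498 -3.3 3.143
endloop
endfacet
facet normal 0.879 -0.334 -0.340
outer loop
vertex 0.642 -3.955 3.736
vertex 0.398 -3.64 2.797
vertex 0.868 -3.22 3.599
endloop
endfacet
facet normal -0.319 0.268 0.909
outer loop
vertex 0.642 -3.955 3.736
vertex 0.868 -3.22 3.599
vertex -0.498 -3.3 3.143
endloop
endfacet
facet normal -0.844 0.487 -0.225
outer loop
vertex 0.89 -2.882 -1.825
vertex 1.377 -2.331 -2.458
vertex 0.528 -4.149 -3.207
endloop
endfacet
facet normal -0.502 -0.568 0.652
outer loop
vertex 2.123 -5.069 -2.782
vertex 0.89 -2.882 -1.825
vertex 0.528 -4.149 -3.207
endloop
endfacet
facet normal -0.844 0.487 -0.225
outer loop
vertex 0.528 -4.149 -3.207
vertex 1.377 -2.331 -2.458
vertex 1.014 -3.599 -3.84
endloop
endfacet
facet normal -0.190 -0.664 -0.723
outer loop
vertex 1.014 -3.599 -3.84
vertex 2.123 -5.069 -2.782
vertex 0.528 -4.149 -3.207
endloop
endfacet
facet normal 0.190 0.664 0.724
outer loop
vertex 0.89 -2.882 -1.825
vertex 2.972 -3.251 -2.033
vertex 1.377 -2.331 -2.458
endloop
endfacet
facet normal -0.501 -0.568 0.653
outer loop
vertex 2.486 -3.801 -1.4
vertex 0.89 -2.882 -1.825
vertex 2.123 -5.069 -2.782
endloop
endfacet
facet normal 0.190 0.664 0.723
outer loop
vertex 2.486 -3.801 -1.4
vertex 2.972 -3.251 -2.033
vertex 0.89 -2.882 -1.825
endloop
endfacet
facet normal 0.501 0.568 -0.653
outer loop
vertex 1.377 -2.331 -2.458
vertex 2.972 -3.251 -2.033
vertex 1.014 -3.599 -3.84
endloop
endfacet
facet normal -0.190 -0.664 -0.724
outer loop
vertex 2.61 -4.518 -3.415
vertex 2.123 -5.069 -2.782
vertex 1.014 -3.599 -3.84
endloop
endfacet
facet normal 0.501 0.569 -0.652
outer loop
vertex 1.014 -3.599 -3.84
vertex 2.972 -3.251 -2.033
vertex 2.61 -4.518 -3.415
endloop
endfacet
facet normal 0.844 -0.487 0.225
outer loop
vertex 2.61 -4.518 -3.415
vertex 2.486 -3.801 -1.4
vertex 2.123 -5.069 -2.782
endloop
endfacet
facet normal 0.844 -0.487 0.225
outer loop
vertex 2.972 -3.251 -2.033
vertex 2.486 -3.801 -1.4
vertex 2.61 -4.518 -3.415
endloop
endfacet

endsolid


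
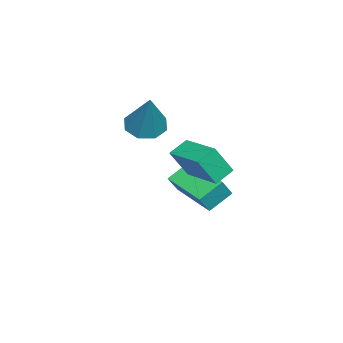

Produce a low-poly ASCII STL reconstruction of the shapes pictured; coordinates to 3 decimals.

solid 
facet normal -0.638 0.538 0.551
outer loop
vertex -3.687 -0.986 -1.82
vertex -2.562 0.611 -2.078
vertex -4.178 -0.767 -2.603
endloop
endfacet
facet normal -0.571 -0.811 0.131
outer loop
vertex -3.438 -1.391 -3.242
vertex -3.687 -0.986 -1.82
vertex -4.178 -0.767 -2.603
endloop
endfacet
facet normal -0.638 0.539 0.550
outer loop
vertex -4.178 -0.767 -2.603
vertex -2.562 0.611 -2.078
vertex -3.053 0.83 -2.862
endloop
endfacet
facet normal -0.517 0.231 -0.824
outer loop
vertex -3.053 0.83 -2.862
vertex -3.438 -1.391 -3.242
vertex -4.178 -0.767 -2.603
endloop
endfacet
facet normal 0.517 -0.231 0.824
outer loop
vertex -3.687 -0.986 -1.82
vertex -1.822 -0.013 -2.717
vertex -2.562 0.611 -2.078
endloop
endfacet
facet normal -0.571 -0.811 0.131
outer loop
vertex -2.947 -1.61 -2.458
vertex -3.687 -0.986 -1.82
vertex -3.438 -1.391 -3.242
endloop
endfacet
facet normal 0.517 -0.230 0.825
outer loop
vertex -2.947 -1.61 -2.458
vertex -1.822 -0.013 -2.717
vertex -3.687 -0.986 -1.82
endloop
endfacet
facet normal 0.571 0.811 -0.131
outer loop
vertex -2.562 0.611 -2.078
vertex -1.822 -0.013 -2.717
vertex -3.053 0.83 -2.862
endloop
endfacet
facet normal -0.517 0.231 -0.825
outer loop
vertex -2.313 0.206 -3.5
vertex -3.438 -1.391 -3.242
vertex -3.053 0.83 -2.862
endloop
endfacet
facet normal 0.571 0.811 -0.131
outer loop
vertex -3.053 0.83 -2.862
vertex -1.822 -0.013 -2.717
vertex -2.313 0.206 -3.5
endloop
endfacet
facet normal 0.638 -0.538 -0.550
outer loop
vertex -2.313 0.206 -3.5
vertex -2.947 -1.61 -2.458
vertex -3.438 -1.391 -3.242
endloop
endfacet
facet normal 0.638 -0.539 -0.551
outer loop
vertex -1.822 -0.013 -2.717
vertex -2.947 -1.61 -2.458
vertex -2.313 0.206 -3.5
endloop
endfacet
facet normal -0.473 -0.258 -0.842
outer loop
vertex -2.627 -2.642 -0.386
vertex -3.355 -2.6 0.01
vertex -2.888 -2.063 -0.417
endloop
endfacet
facet normal 0.895 0.392 -0.214
outer loop
vertex -2.627 -2.642 -0.386
vertex -2.888 -2.063 -0.417
vertex -2.365 -2.06 1.77
endloop
endfacet
facet normal -0.473 -0.258 -0.842
outer loop
vertex -2.888 -2.063 -0.417
vertex -3.355 -2.6 0.01
vertex -3.422 -1.799 -0.198
endloop
endfacet
facet normal 0.408 0.908 -0.099
outer loop
vertex -2.888 -2.063 -0.417
vertex -3.422 -1.799 -0.198
vertex -2.365 -2.06 1.77
endloop
endfacet
facet normal -0.473 -0.258 -0.842
outer loop
vertex -3.422 -1.799 -0.198
vertex -3.355 -2.6 0.01
vertex -3.917 -2.005 0.143
endloop
endfacet
facet normal -0.224 0.943 0.245
outer loop
vertex -3.422 -1.799 -0.198
vertex -3.917 -2.005 0.143
vertex -2.365 -2.06 1.77
endloop
endfacet
facet normal -0.473 -0.258 -0.842
outer loop
vertex -3.917 -2.005 0.143
vertex -3.355 -2.6 0.01
vertex -4.083 -2.559 0.406
endloop
endfacet
facet normal -0.627 0.479 0.614
outer loop
vertex -3.917 -2.005 0.143
vertex -4.083 -2.559 0.406
vertex -2.365 -2.06 1.77
endloop
endfacet
facet normal -0.473 -0.259 -0.842
outer loop
vertex -4.083 -2.559 0.406
vertex -3.355 -2.6 0.01
vertex -3.822 -3.137 0.437
endloop
endfacet
facet normal -0.568 -0.214 0.794
outer loop
vertex -4.083 -2.559 0.406
vertex -3.822 -3.137 0.437
vertex -2.365 -2.06 1.77
endloop
endfacet
facet normal -0.473 -0.259 -0.842
outer loop
vertex -3.822 -3.137 0.437
vertex -3.355 -2.6 0.01
vertex -3.287 -3.401 0.218
endloop
endfacet
facet normal -0.082 -0.730 0.679
outer loop
vertex -3.822 -3.137 0.437
vertex -3.287 -3.401 0.218
vertex -2.365 -2.06 1.77
endloop
endfacet
facet normal -0.473 -0.259 -0.842
outer loop
vertex -3.287 -3.401 0.218
vertex -3.355 -2.6 0.01
vertex -2.792 -3.196 -0.123
endloop
endfacet
facet normal 0.548 -0.766 0.336
outer loop
vertex -3.287 -3.401 0.218
vertex -2.792 -3.196 -0.123
vertex -2.365 -2.06 1.77
endloop
endfacet
facet normal -0.473 -0.259 -0.842
outer loop
vertex -2.792 -3.196 -0.123
vertex -3.355 -2.6 0.01
vertex -2.627 -2.642 -0.386
endloop
endfacet
facet normal 0.953 -0.300 -0.035
outer loop
vertex -2.792 -3.196 -0.123
vertex -2.627 -2.642 -0.386
vertex -2.365 -2.06 1.77
endloop
endfacet
facet normal -0.606 -0.777 -0.171
outer loop
vertex 0.663 -0.28 0.788
vertex 0.039 0.119 1.186
vertex 0.294 0.254 -0.327
endloop
endfacet
facet normal 0.742 -0.475 -0.473
outer loop
vertex 1.361 1.621 -0.026
vertex 0.663 -0.28 0.788
vertex 0.294 0.254 -0.327
endloop
endfacet
facet normal -0.606 -0.777 -0.171
outer loop
vertex 0.294 0.254 -0.327
vertex 0.039 0.119 1.186
vertex -0.33 0.653 0.071
endloop
endfacet
facet normal -0.286 0.414 -0.864
outer loop
vertex -0.33 0.653 0.071
vertex 1.361 1.621 -0.026
vertex 0.294 0.254 -0.327
endloop
endfacet
facet normal 0.286 -0.414 0.864
outer loop
vertex 0.663 -0.28 0.788
vertex 1.106 1.486 1.487
vertex 0.039 0.119 1.186
endloop
endfacet
facet normal 0.742 -0.475 -0.473
outer loop
vertex 1.73 1.087 1.089
vertex 0.663 -0.28 0.788
vertex 1.361 1.621 -0.026
endloop
endfacet
facet normal 0.286 -0.414 0.864
outer loop
vertex 1.73 1.087 1.089
vertex 1.106 1.486 1.487
vertex 0.663 -0.28 0.788
endloop
endfacet
facet normal -0.742 0.475 0.473
outer loop
vertex 0.039 0.119 1.186
vertex 1.106 1.486 1.487
vertex -0.33 0.653 0.071
endloop
endfacet
facet normal -0.286 0.414 -0.864
outer loop
vertex 0.737 2.02 0.372
vertex 1.361 1.621 -0.026
vertex -0.33 0.653 0.071
endloop
endfacet
facet normal -0.742 0.475 0.473
outer loop
vertex -0.33 0.653 0.071
vertex 1.106 1.486 1.487
vertex 0.737 2.02 0.372
endloop
endfacet
facet normal 0.606 0.777 0.171
outer loop
vertex 0.737 2.02 0.372
vertex 1.73 1.087 1.089
vertex 1.361 1.621 -0.026
endloop
endfacet
facet normal 0.606 0.777 0.171
outer loop
vertex 1.106 1.486 1.487
vertex 1.73 1.087 1.089
vertex 0.737 2.02 0.372
endloop
endfacet

endsolid


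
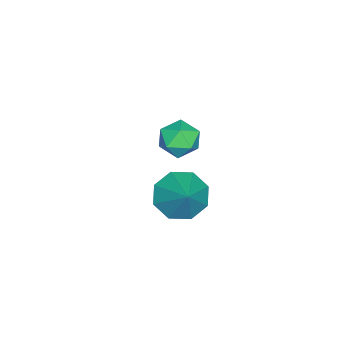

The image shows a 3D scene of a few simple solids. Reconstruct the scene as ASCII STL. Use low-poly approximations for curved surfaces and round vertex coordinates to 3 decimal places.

solid 
facet normal -0.926 -0.323 0.195
outer loop
vertex -1.853 2.297 0.39
vertex -1.579 1.536 0.431
vertex -1.599 1.996 1.097
endloop
endfacet
facet normal -0.829 0.340 0.443
outer loop
vertex -1.853 2.297 0.39
vertex -1.599 1.996 1.097
vertex -1.402 2.752 0.885
endloop
endfacet
facet normal -0.645 0.756 -0.107
outer loop
vertex -1.853 2.297 0.39
vertex -1.402 2.752 0.885
vertex -1.261 2.759 0.088
endloop
endfacet
facet normal -0.628 0.351 -0.695
outer loop
vertex -1.853 2.297 0.39
vertex -1.261 2.759 0.088
vertex -1.37 2.007 -0.193
endloop
endfacet
facet normal -0.802 -0.316 -0.507
outer loop
vertex -1.853 2.297 0.39
vertex -1.37 2.007 -0.193
vertex -1.579 1.536 0.431
endloop
endfacet
facet normal -0.285 0.327 0.901
outer loop
vertex -1.402 2.752 0.885
vertex -1.599 1.996 1.097
vertex -0.85 2.273 1.233
endloop
endfacet
facet normal -0.439 -0.745 0.502
outer loop
vertex -1.599 1.996 1.097
vertex -1.579 1.536 0.431
vertex -0.959 1.521 0.952
endloop
endfacet
facet normal -0.238 -0.735 -0.635
outer loop
vertex -1.579 1.536 0.431
vertex -1.37 2.007 -0.193
vertex -0.818 1.528 0.155
endloop
endfacet
facet normal 0.043 0.344 -0.938
outer loop
vertex -1.37 2.007 -0.193
vertex -1.261 2.759 0.088
vertex -0.621 2.284 -0.057
endloop
endfacet
facet normal 0.015 1.000 0.011
outer loop
vertex -1.261 2.759 0.088
vertex -1.402 2.752 0.885
vertex -0.641 2.744 0.609
endloop
endfacet
facet normal 0.628 -0.351 0.695
outer loop
vertex -0.367 1.983 0.65
vertex -0.85 2.273 1.233
vertex -0.959 1.521 0.952
endloop
endfacet
facet normal 0.645 -0.756 0.107
outer loop
vertex -0.367 1.983 0.65
vertex -0.959 1.521 0.952
vertex -0.818 1.528 0.155
endloop
endfacet
facet normal 0.829 -0.340 -0.443
outer loop
vertex -0.367 1.983 0.65
vertex -0.818 1.528 0.155
vertex -0.621 2.284 -0.057
endloop
endfacet
facet normal 0.926 0.323 -0.195
outer loop
vertex -0.367 1.983 0.65
vertex -0.621 2.284 -0.057
vertex -0.641 2.744 0.609
endloop
endfacet
facet normal 0.802 0.316 0.507
outer loop
vertex -0.367 1.983 0.65
vertex -0.641 2.744 0.609
vertex -0.85 2.273 1.233
endloop
endfacet
facet normal -0.043 -0.344 0.938
outer loop
vertex -0.959 1.521 0.952
vertex -0.85 2.273 1.233
vertex -1.599 1.996 1.097
endloop
endfacet
facet normal -0.015 -1.000 -0.011
outer loop
vertex -0.818 1.528 0.155
vertex -0.959 1.521 0.952
vertex -1.579 1.536 0.431
endloop
endfacet
facet normal 0.285 -0.327 -0.901
outer loop
vertex -0.621 2.284 -0.057
vertex -0.818 1.528 0.155
vertex -1.37 2.007 -0.193
endloop
endfacet
facet normal 0.439 0.745 -0.502
outer loop
vertex -0.641 2.744 0.609
vertex -0.621 2.284 -0.057
vertex -1.261 2.759 0.088
endloop
endfacet
facet normal 0.238 0.735 0.635
outer loop
vertex -0.85 2.273 1.233
vertex -0.641 2.744 0.609
vertex -1.402 2.752 0.885
endloop
endfacet
facet normal -0.632 -0.411 -0.657
outer loop
vertex -1.807 2.311 -4.492
vertex -2.238 1.751 -3.728
vertex -2.415 2.688 -4.143
endloop
endfacet
facet normal 0.425 0.880 -0.210
outer loop
vertex -1.807 2.311 -4.492
vertex -2.415 2.688 -4.143
vertex -1.162 2.449 -2.612
endloop
endfacet
facet normal -0.632 -0.410 -0.657
outer loop
vertex -2.415 2.688 -4.143
vertex -2.238 1.751 -3.728
vertex -2.919 2.517 -3.551
endloop
endfacet
facet normal -0.077 0.973 0.215
outer loop
vertex -2.415 2.688 -4.143
vertex -2.919 2.517 -3.551
vertex -1.162 2.449 -2.612
endloop
endfacet
facet normal -0.633 -0.411 -0.657
outer loop
vertex -2.919 2.517 -3.551
vertex -2.238 1.751 -3.728
vertex -3.023 1.897 -3.063
endloop
endfacet
facet normal -0.353 0.614 0.705
outer loop
vertex -2.919 2.517 -3.551
vertex -3.023 1.897 -3.063
vertex -1.162 2.449 -2.612
endloop
endfacet
facet normal -0.633 -0.411 -0.657
outer loop
vertex -3.023 1.897 -3.063
vertex -2.238 1.751 -3.728
vertex -2.668 1.192 -2.964
endloop
endfacet
facet normal -0.240 0.016 0.971
outer loop
vertex -3.023 1.897 -3.063
vertex -2.668 1.192 -2.964
vertex -1.162 2.449 -2.612
endloop
endfacet
facet normal -0.633 -0.410 -0.656
outer loop
vertex -2.668 1.192 -2.964
vertex -2.238 1.751 -3.728
vertex -2.061 0.814 -3.313
endloop
endfacet
facet normal 0.197 -0.476 0.857
outer loop
vertex -2.668 1.192 -2.964
vertex -2.061 0.814 -3.313
vertex -1.162 2.449 -2.612
endloop
endfacet
facet normal -0.633 -0.410 -0.656
outer loop
vertex -2.061 0.814 -3.313
vertex -2.238 1.751 -3.728
vertex -1.557 0.985 -3.906
endloop
endfacet
facet normal 0.700 -0.570 0.431
outer loop
vertex -2.061 0.814 -3.313
vertex -1.557 0.985 -3.906
vertex -1.162 2.449 -2.612
endloop
endfacet
facet normal -0.633 -0.410 -0.657
outer loop
vertex -1.557 0.985 -3.906
vertex -2.238 1.751 -3.728
vertex -1.452 1.605 -4.394
endloop
endfacet
facet normal 0.976 -0.211 -0.059
outer loop
vertex -1.557 0.985 -3.906
vertex -1.452 1.605 -4.394
vertex -1.162 2.449 -2.612
endloop
endfacet
facet normal -0.633 -0.409 -0.657
outer loop
vertex -1.452 1.605 -4.394
vertex -2.238 1.751 -3.728
vertex -1.807 2.311 -4.492
endloop
endfacet
facet normal 0.862 0.389 -0.324
outer loop
vertex -1.452 1.605 -4.394
vertex -1.807 2.311 -4.492
vertex -1.162 2.449 -2.612
endloop
endfacet

endsolid


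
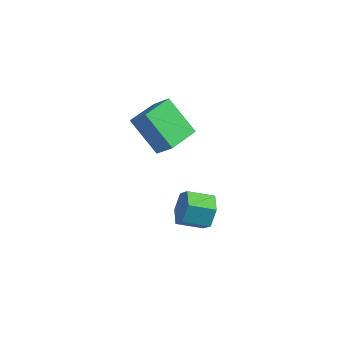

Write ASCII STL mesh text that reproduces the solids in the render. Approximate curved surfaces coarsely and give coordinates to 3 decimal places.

solid 
facet normal -0.679 0.092 -0.729
outer loop
vertex -1.183 -3.408 3.312
vertex -0.986 -2.053 3.3
vertex 0.106 -3.607 2.086
endloop
endfacet
facet normal -0.144 -0.990 0.009
outer loop
vertex 0.846 -3.707 2.88
vertex -1.183 -3.408 3.312
vertex 0.106 -3.607 2.086
endloop
endfacet
facet normal -0.679 0.092 -0.729
outer loop
vertex 0.106 -3.607 2.086
vertex -0.986 -2.053 3.3
vertex 0.303 -2.251 2.074
endloop
endfacet
facet normal 0.720 -0.111 -0.685
outer loop
vertex 0.303 -2.251 2.074
vertex 0.846 -3.707 2.88
vertex 0.106 -3.607 2.086
endloop
endfacet
facet normal -0.720 0.111 0.685
outer loop
vertex -1.183 -3.408 3.312
vertex -0.246 -2.153 4.094
vertex -0.986 -2.053 3.3
endloop
endfacet
facet normal -0.144 -0.990 0.008
outer loop
vertex -0.443 -3.509 4.106
vertex -1.183 -3.408 3.312
vertex 0.846 -3.707 2.88
endloop
endfacet
facet normal -0.720 0.111 0.685
outer loop
vertex -0.443 -3.509 4.106
vertex -0.246 -2.153 4.094
vertex -1.183 -3.408 3.312
endloop
endfacet
facet normal 0.143 0.990 -0.009
outer loop
vertex -0.986 -2.053 3.3
vertex -0.246 -2.153 4.094
vertex 0.303 -2.251 2.074
endloop
endfacet
facet normal 0.720 -0.111 -0.685
outer loop
vertex 1.043 -2.352 2.868
vertex 0.846 -3.707 2.88
vertex 0.303 -2.251 2.074
endloop
endfacet
facet normal 0.144 0.989 -0.009
outer loop
vertex 0.303 -2.251 2.074
vertex -0.246 -2.153 4.094
vertex 1.043 -2.352 2.868
endloop
endfacet
facet normal 0.679 -0.092 0.729
outer loop
vertex 1.043 -2.352 2.868
vertex -0.443 -3.509 4.106
vertex 0.846 -3.707 2.88
endloop
endfacet
facet normal 0.679 -0.092 0.729
outer loop
vertex -0.246 -2.153 4.094
vertex -0.443 -3.509 4.106
vertex 1.043 -2.352 2.868
endloop
endfacet
facet normal 0.757 0.554 -0.346
outer loop
vertex 2.31 -2.902 -0.93
vertex 1.852 -2.655 -1.537
vertex 1.864 -2.243 -0.851
endloop
endfacet
facet normal 0.339 0.118 0.933
outer loop
vertex 2.31 -2.902 -0.93
vertex 1.864 -2.243 -0.851
vertex 1.446 -3.533 -0.536
endloop
endfacet
facet normal 0.339 0.118 0.933
outer loop
vertex 1.446 -3.533 -0.536
vertex 1.864 -2.243 -0.851
vertex 1.0 -2.874 -0.457
endloop
endfacet
facet normal -0.758 -0.554 0.345
outer loop
vertex 1.446 -3.533 -0.536
vertex 1.0 -2.874 -0.457
vertex 0.988 -3.285 -1.143
endloop
endfacet
facet normal 0.758 0.553 -0.345
outer loop
vertex 1.864 -2.243 -0.851
vertex 1.852 -2.655 -1.537
vertex 1.406 -1.995 -1.459
endloop
endfacet
facet normal -0.313 0.773 0.551
outer loop
vertex 1.864 -2.243 -0.851
vertex 1.406 -1.995 -1.459
vertex 1.0 -2.874 -0.457
endloop
endfacet
facet normal -0.313 0.773 0.551
outer loop
vertex 1.0 -2.874 -0.457
vertex 1.406 -1.995 -1.459
vertex 0.542 -2.626 -1.065
endloop
endfacet
facet normal -0.758 -0.554 0.345
outer loop
vertex 1.0 -2.874 -0.457
vertex 0.542 -2.626 -1.065
vertex 0.988 -3.285 -1.143
endloop
endfacet
facet normal 0.758 0.553 -0.346
outer loop
vertex 1.406 -1.995 -1.459
vertex 1.852 -2.655 -1.537
vertex 1.394 -2.407 -2.144
endloop
endfacet
facet normal -0.652 0.655 -0.382
outer loop
vertex 1.406 -1.995 -1.459
vertex 1.394 -2.407 -2.144
vertex 0.542 -2.626 -1.065
endloop
endfacet
facet normal -0.652 0.655 -0.382
outer loop
vertex 0.542 -2.626 -1.065
vertex 1.394 -2.407 -2.144
vertex 0.53 -3.038 -1.75
endloop
endfacet
facet normal -0.757 -0.554 0.346
outer loop
vertex 0.542 -2.626 -1.065
vertex 0.53 -3.038 -1.75
vertex 0.988 -3.285 -1.143
endloop
endfacet
facet normal 0.758 0.554 -0.345
outer loop
vertex 1.394 -2.407 -2.144
vertex 1.852 -2.655 -1.537
vertex 1.84 -3.066 -2.223
endloop
endfacet
facet normal -0.339 -0.118 -0.933
outer loop
vertex 1.394 -2.407 -2.144
vertex 1.84 -3.066 -2.223
vertex 0.53 -3.038 -1.75
endloop
endfacet
facet normal -0.339 -0.118 -0.933
outer loop
vertex 0.53 -3.038 -1.75
vertex 1.84 -3.066 -2.223
vertex 0.976 -3.697 -1.829
endloop
endfacet
facet normal -0.757 -0.554 0.346
outer loop
vertex 0.53 -3.038 -1.75
vertex 0.976 -3.697 -1.829
vertex 0.988 -3.285 -1.143
endloop
endfacet
facet normal 0.758 0.554 -0.345
outer loop
vertex 1.84 -3.066 -2.223
vertex 1.852 -2.655 -1.537
vertex 2.298 -3.314 -1.615
endloop
endfacet
facet normal 0.313 -0.773 -0.551
outer loop
vertex 1.84 -3.066 -2.223
vertex 2.298 -3.314 -1.615
vertex 0.976 -3.697 -1.829
endloop
endfacet
facet normal 0.313 -0.773 -0.551
outer loop
vertex 0.976 -3.697 -1.829
vertex 2.298 -3.314 -1.615
vertex 1.434 -3.945 -1.221
endloop
endfacet
facet normal -0.758 -0.553 0.345
outer loop
vertex 0.976 -3.697 -1.829
vertex 1.434 -3.945 -1.221
vertex 0.988 -3.285 -1.143
endloop
endfacet
facet normal 0.757 0.554 -0.346
outer loop
vertex 2.298 -3.314 -1.615
vertex 1.852 -2.655 -1.537
vertex 2.31 -2.902 -0.93
endloop
endfacet
facet normal 0.652 -0.655 0.382
outer loop
vertex 2.298 -3.314 -1.615
vertex 2.31 -2.902 -0.93
vertex 1.434 -3.945 -1.221
endloop
endfacet
facet normal 0.652 -0.655 0.382
outer loop
vertex 1.434 -3.945 -1.221
vertex 2.31 -2.902 -0.93
vertex 1.446 -3.533 -0.536
endloop
endfacet
facet normal -0.758 -0.553 0.346
outer loop
vertex 1.434 -3.945 -1.221
vertex 1.446 -3.533 -0.536
vertex 0.988 -3.285 -1.143
endloop
endfacet

endsolid


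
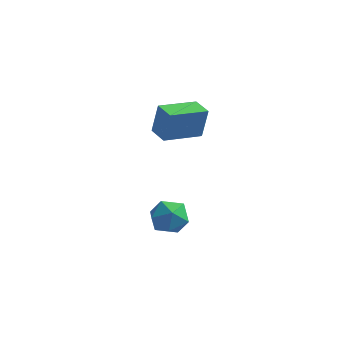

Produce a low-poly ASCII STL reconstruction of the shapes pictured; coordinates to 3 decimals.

solid 
facet normal -0.701 0.677 -0.223
outer loop
vertex 1.156 -3.087 -3.834
vertex 0.56 -3.473 -3.132
vertex 1.195 -2.738 -2.899
endloop
endfacet
facet normal -0.049 0.936 -0.348
outer loop
vertex 1.156 -3.087 -3.834
vertex 1.195 -2.738 -2.899
vertex 2.039 -2.885 -3.413
endloop
endfacet
facet normal 0.274 0.507 -0.817
outer loop
vertex 1.156 -3.087 -3.834
vertex 2.039 -2.885 -3.413
vertex 1.925 -3.711 -3.964
endloop
endfacet
facet normal -0.181 -0.018 -0.983
outer loop
vertex 1.156 -3.087 -3.834
vertex 1.925 -3.711 -3.964
vertex 1.011 -4.074 -3.789
endloop
endfacet
facet normal -0.782 0.087 -0.617
outer loop
vertex 1.156 -3.087 -3.834
vertex 1.011 -4.074 -3.789
vertex 0.56 -3.473 -3.132
endloop
endfacet
facet normal 0.319 0.910 0.264
outer loop
vertex 2.039 -2.885 -3.413
vertex 1.195 -2.738 -2.899
vertex 1.989 -3.146 -2.451
endloop
endfacet
facet normal -0.738 0.490 0.464
outer loop
vertex 1.195 -2.738 -2.899
vertex 0.56 -3.473 -3.132
vertex 1.075 -3.509 -2.276
endloop
endfacet
facet normal -0.869 -0.465 -0.171
outer loop
vertex 0.56 -3.473 -3.132
vertex 1.011 -4.074 -3.789
vertex 0.961 -4.335 -2.827
endloop
endfacet
facet normal 0.106 -0.635 -0.765
outer loop
vertex 1.011 -4.074 -3.789
vertex 1.925 -3.711 -3.964
vertex 1.805 -4.482 -3.341
endloop
endfacet
facet normal 0.841 0.215 -0.497
outer loop
vertex 1.925 -3.711 -3.964
vertex 2.039 -2.885 -3.413
vertex 2.44 -3.747 -3.108
endloop
endfacet
facet normal 0.181 0.018 0.983
outer loop
vertex 1.844 -4.133 -2.406
vertex 1.989 -3.146 -2.451
vertex 1.075 -3.509 -2.276
endloop
endfacet
facet normal -0.274 -0.507 0.817
outer loop
vertex 1.844 -4.133 -2.406
vertex 1.075 -3.509 -2.276
vertex 0.961 -4.335 -2.827
endloop
endfacet
facet normal 0.049 -0.936 0.348
outer loop
vertex 1.844 -4.133 -2.406
vertex 0.961 -4.335 -2.827
vertex 1.805 -4.482 -3.341
endloop
endfacet
facet normal 0.701 -0.677 0.223
outer loop
vertex 1.844 -4.133 -2.406
vertex 1.805 -4.482 -3.341
vertex 2.44 -3.747 -3.108
endloop
endfacet
facet normal 0.782 -0.087 0.617
outer loop
vertex 1.844 -4.133 -2.406
vertex 2.44 -3.747 -3.108
vertex 1.989 -3.146 -2.451
endloop
endfacet
facet normal -0.106 0.635 0.765
outer loop
vertex 1.075 -3.509 -2.276
vertex 1.989 -3.146 -2.451
vertex 1.195 -2.738 -2.899
endloop
endfacet
facet normal -0.841 -0.215 0.497
outer loop
vertex 0.961 -4.335 -2.827
vertex 1.075 -3.509 -2.276
vertex 0.56 -3.473 -3.132
endloop
endfacet
facet normal -0.319 -0.910 -0.264
outer loop
vertex 1.805 -4.482 -3.341
vertex 0.961 -4.335 -2.827
vertex 1.011 -4.074 -3.789
endloop
endfacet
facet normal 0.738 -0.490 -0.464
outer loop
vertex 2.44 -3.747 -3.108
vertex 1.805 -4.482 -3.341
vertex 1.925 -3.711 -3.964
endloop
endfacet
facet normal 0.869 0.465 0.171
outer loop
vertex 1.989 -3.146 -2.451
vertex 2.44 -3.747 -3.108
vertex 2.039 -2.885 -3.413
endloop
endfacet
facet normal -0.609 -0.771 0.187
outer loop
vertex 1.444 -3.355 3.181
vertex 0.649 -2.717 3.22
vertex 1.22 -3.542 1.679
endloop
endfacet
facet normal 0.779 -0.626 -0.038
outer loop
vertex 2.391 -2.063 1.32
vertex 1.444 -3.355 3.181
vertex 1.22 -3.542 1.679
endloop
endfacet
facet normal -0.609 -0.771 0.187
outer loop
vertex 1.22 -3.542 1.679
vertex 0.649 -2.717 3.22
vertex 0.425 -2.904 1.718
endloop
endfacet
facet normal -0.146 -0.122 -0.982
outer loop
vertex 0.425 -2.904 1.718
vertex 2.391 -2.063 1.32
vertex 1.22 -3.542 1.679
endloop
endfacet
facet normal 0.146 0.122 0.982
outer loop
vertex 1.444 -3.355 3.181
vertex 1.82 -1.238 2.861
vertex 0.649 -2.717 3.22
endloop
endfacet
facet normal 0.779 -0.626 -0.038
outer loop
vertex 2.615 -1.876 2.822
vertex 1.444 -3.355 3.181
vertex 2.391 -2.063 1.32
endloop
endfacet
facet normal 0.146 0.122 0.982
outer loop
vertex 2.615 -1.876 2.822
vertex 1.82 -1.238 2.861
vertex 1.444 -3.355 3.181
endloop
endfacet
facet normal -0.779 0.626 0.038
outer loop
vertex 0.649 -2.717 3.22
vertex 1.82 -1.238 2.861
vertex 0.425 -2.904 1.718
endloop
endfacet
facet normal -0.146 -0.122 -0.982
outer loop
vertex 1.596 -1.425 1.359
vertex 2.391 -2.063 1.32
vertex 0.425 -2.904 1.718
endloop
endfacet
facet normal -0.779 0.626 0.038
outer loop
vertex 0.425 -2.904 1.718
vertex 1.82 -1.238 2.861
vertex 1.596 -1.425 1.359
endloop
endfacet
facet normal 0.609 0.771 -0.187
outer loop
vertex 1.596 -1.425 1.359
vertex 2.615 -1.876 2.822
vertex 2.391 -2.063 1.32
endloop
endfacet
facet normal 0.609 0.771 -0.187
outer loop
vertex 1.82 -1.238 2.861
vertex 2.615 -1.876 2.822
vertex 1.596 -1.425 1.359
endloop
endfacet

endsolid


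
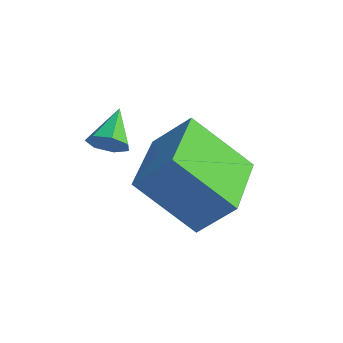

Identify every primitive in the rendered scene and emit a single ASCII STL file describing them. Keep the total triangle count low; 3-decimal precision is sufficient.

solid 
facet normal 0.208 -0.830 -0.517
outer loop
vertex 1.871 -3.079 -2.067
vertex 1.628 -2.869 -2.502
vertex 2.146 -2.831 -2.355
endloop
endfacet
facet normal 0.637 0.168 0.753
outer loop
vertex 1.871 -3.079 -2.067
vertex 2.146 -2.831 -2.355
vertex 1.392 -1.931 -1.918
endloop
endfacet
facet normal 0.208 -0.830 -0.517
outer loop
vertex 2.146 -2.831 -2.355
vertex 1.628 -2.869 -2.502
vertex 2.031 -2.612 -2.753
endloop
endfacet
facet normal 0.787 0.608 0.107
outer loop
vertex 2.146 -2.831 -2.355
vertex 2.031 -2.612 -2.753
vertex 1.392 -1.931 -1.918
endloop
endfacet
facet normal 0.208 -0.831 -0.516
outer loop
vertex 2.031 -2.612 -2.753
vertex 1.628 -2.869 -2.502
vertex 1.612 -2.587 -2.962
endloop
endfacet
facet normal 0.283 0.838 -0.467
outer loop
vertex 2.031 -2.612 -2.753
vertex 1.612 -2.587 -2.962
vertex 1.392 -1.931 -1.918
endloop
endfacet
facet normal 0.208 -0.831 -0.516
outer loop
vertex 1.612 -2.587 -2.962
vertex 1.628 -2.869 -2.502
vertex 1.205 -2.774 -2.825
endloop
endfacet
facet normal -0.495 0.685 -0.535
outer loop
vertex 1.612 -2.587 -2.962
vertex 1.205 -2.774 -2.825
vertex 1.392 -1.931 -1.918
endloop
endfacet
facet normal 0.208 -0.831 -0.516
outer loop
vertex 1.205 -2.774 -2.825
vertex 1.628 -2.869 -2.502
vertex 1.116 -3.033 -2.444
endloop
endfacet
facet normal -0.964 0.263 -0.046
outer loop
vertex 1.205 -2.774 -2.825
vertex 1.116 -3.033 -2.444
vertex 1.392 -1.931 -1.918
endloop
endfacet
facet normal 0.207 -0.830 -0.518
outer loop
vertex 1.116 -3.033 -2.444
vertex 1.628 -2.869 -2.502
vertex 1.413 -3.169 -2.107
endloop
endfacet
facet normal -0.767 -0.109 0.632
outer loop
vertex 1.116 -3.033 -2.444
vertex 1.413 -3.169 -2.107
vertex 1.392 -1.931 -1.918
endloop
endfacet
facet normal 0.208 -0.830 -0.517
outer loop
vertex 1.413 -3.169 -2.107
vertex 1.628 -2.869 -2.502
vertex 1.871 -3.079 -2.067
endloop
endfacet
facet normal -0.056 -0.152 0.987
outer loop
vertex 1.413 -3.169 -2.107
vertex 1.871 -3.079 -2.067
vertex 1.392 -1.931 -1.918
endloop
endfacet
facet normal -0.696 -0.202 0.689
outer loop
vertex 3.531 -3.271 -2.105
vertex 2.922 -1.262 -2.132
vertex 2.651 -3.551 -3.076
endloop
endfacet
facet normal 0.290 -0.957 0.013
outer loop
vertex 4.078 -3.138 -4.488
vertex 3.531 -3.271 -2.105
vertex 2.651 -3.551 -3.076
endloop
endfacet
facet normal -0.696 -0.202 0.689
outer loop
vertex 2.651 -3.551 -3.076
vertex 2.922 -1.262 -2.132
vertex 2.042 -1.542 -3.103
endloop
endfacet
facet normal -0.657 -0.209 -0.725
outer loop
vertex 2.042 -1.542 -3.103
vertex 4.078 -3.138 -4.488
vertex 2.651 -3.551 -3.076
endloop
endfacet
facet normal 0.657 0.209 0.725
outer loop
vertex 3.531 -3.271 -2.105
vertex 4.349 -0.849 -3.544
vertex 2.922 -1.262 -2.132
endloop
endfacet
facet normal 0.290 -0.957 0.013
outer loop
vertex 4.958 -2.858 -3.517
vertex 3.531 -3.271 -2.105
vertex 4.078 -3.138 -4.488
endloop
endfacet
facet normal 0.657 0.209 0.725
outer loop
vertex 4.958 -2.858 -3.517
vertex 4.349 -0.849 -3.544
vertex 3.531 -3.271 -2.105
endloop
endfacet
facet normal -0.290 0.957 -0.013
outer loop
vertex 2.922 -1.262 -2.132
vertex 4.349 -0.849 -3.544
vertex 2.042 -1.542 -3.103
endloop
endfacet
facet normal -0.657 -0.209 -0.725
outer loop
vertex 3.469 -1.129 -4.515
vertex 4.078 -3.138 -4.488
vertex 2.042 -1.542 -3.103
endloop
endfacet
facet normal -0.290 0.957 -0.013
outer loop
vertex 2.042 -1.542 -3.103
vertex 4.349 -0.849 -3.544
vertex 3.469 -1.129 -4.515
endloop
endfacet
facet normal 0.696 0.202 -0.689
outer loop
vertex 3.469 -1.129 -4.515
vertex 4.958 -2.858 -3.517
vertex 4.078 -3.138 -4.488
endloop
endfacet
facet normal 0.696 0.202 -0.689
outer loop
vertex 4.349 -0.849 -3.544
vertex 4.958 -2.858 -3.517
vertex 3.469 -1.129 -4.515
endloop
endfacet

endsolid
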